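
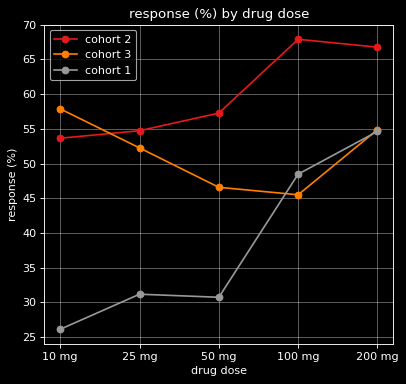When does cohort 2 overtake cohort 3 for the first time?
25 mg

10 mg: cohort 2 ≈ 55 vs cohort 3 ≈ 60 (not yet); 25 mg: cohort 2 ≈ 55 vs cohort 3 ≈ 50 (first crossover).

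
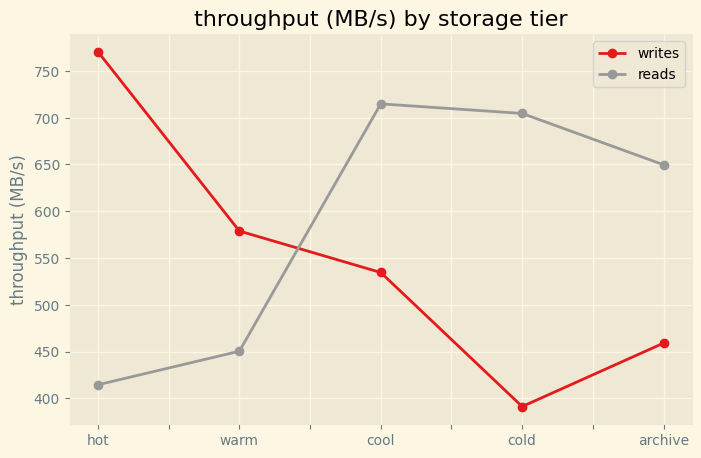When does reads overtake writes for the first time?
warm: reads ≈ 450 vs writes ≈ 600 (not yet); cool: reads ≈ 700 vs writes ≈ 550 (first crossover).

cool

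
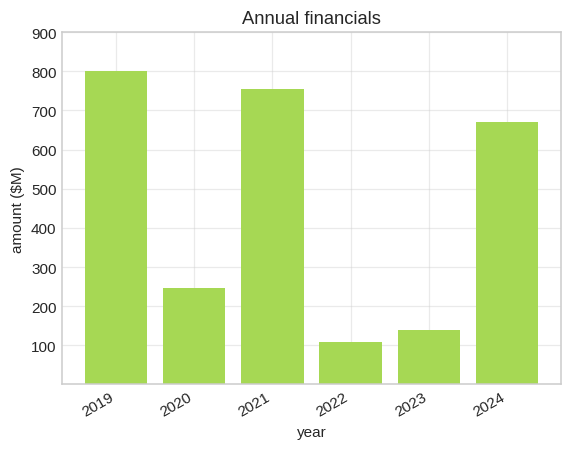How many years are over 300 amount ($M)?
Above 300: 2019, 2021, 2024.

3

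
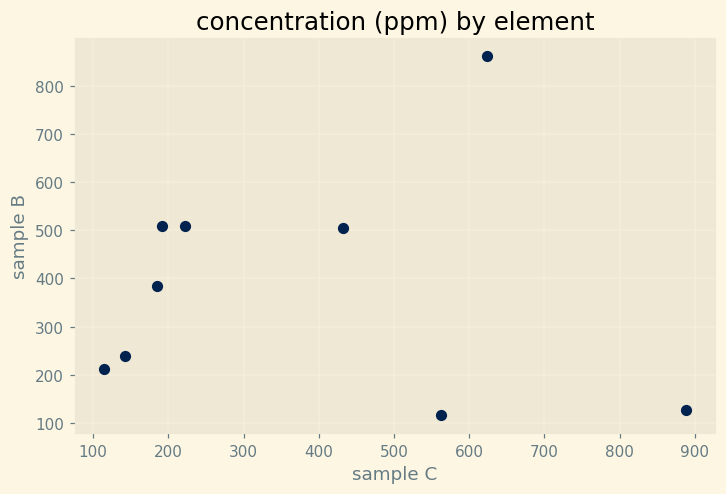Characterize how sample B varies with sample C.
Points are roughly uncorrelated; weak (|r| ≈ 0.0).

no clear correlation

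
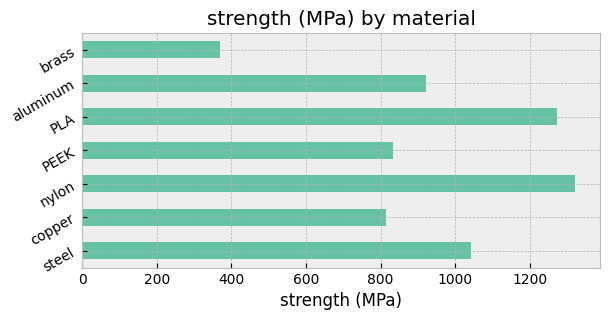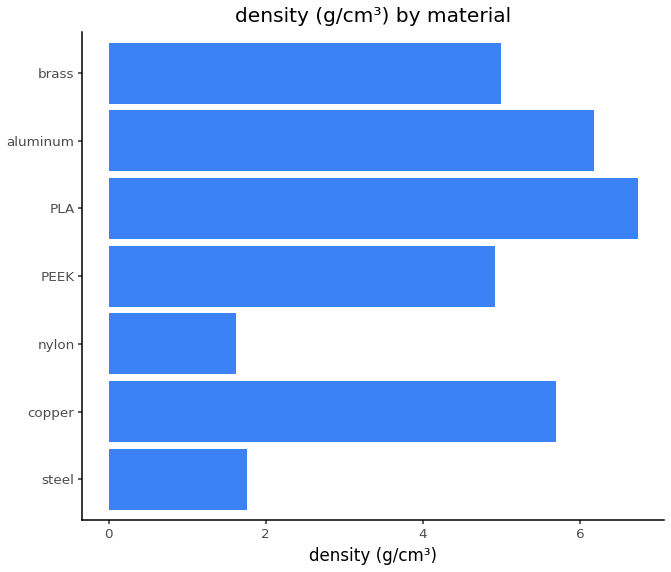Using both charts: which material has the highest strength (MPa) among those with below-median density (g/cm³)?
Chart 2 median density (g/cm³) ≈ 5; below-median materials: steel, nylon, PEEK. Among those, nylon has the highest strength (MPa) (≈ 1400).

nylon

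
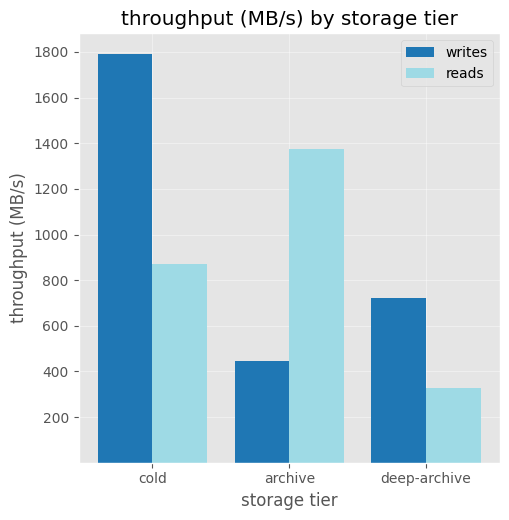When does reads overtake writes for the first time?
cold: reads ≈ 800 vs writes ≈ 1800 (not yet); archive: reads ≈ 1400 vs writes ≈ 400 (first crossover).

archive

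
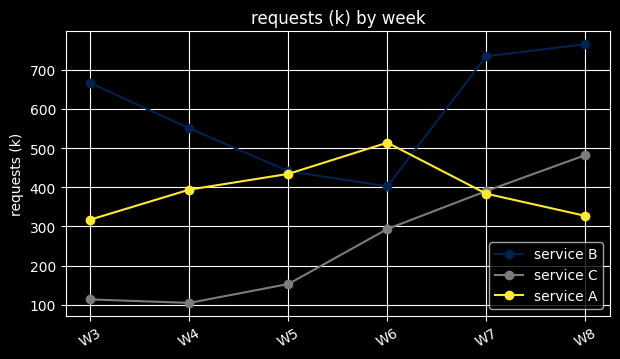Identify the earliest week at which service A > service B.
W5: service A ≈ 400 vs service B ≈ 400 (not yet); W6: service A ≈ 500 vs service B ≈ 400 (first crossover).

W6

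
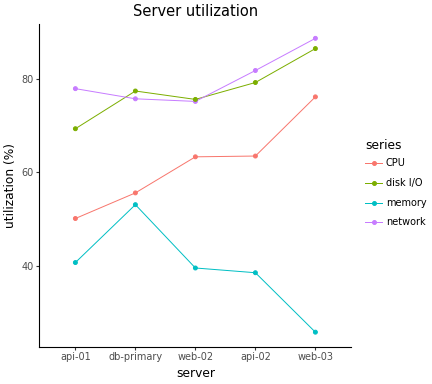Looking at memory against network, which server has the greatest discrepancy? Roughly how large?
web-03, ≈ 60 %

web-03: memory ≈ 30, network ≈ 90 → gap ≈ 60. Next-largest (api-02) is only ≈ 40.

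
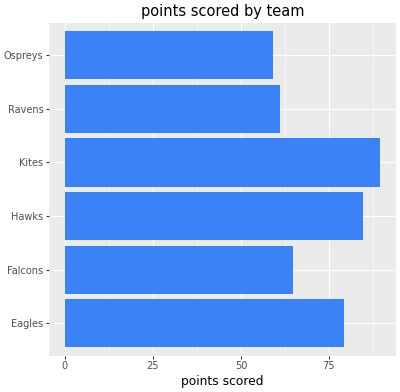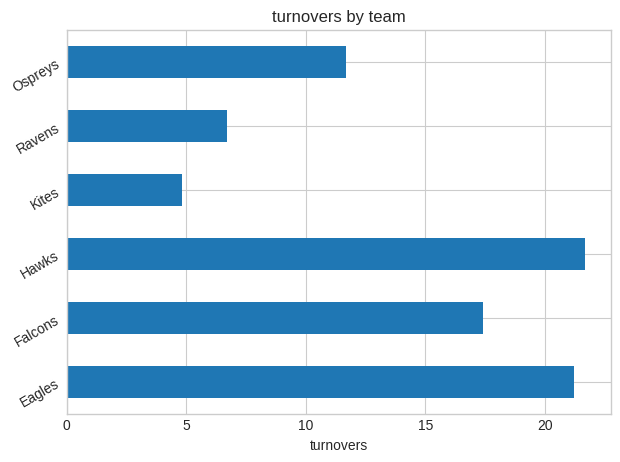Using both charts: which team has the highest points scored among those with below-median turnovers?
Chart 2 median turnovers ≈ 14; below-median teams: Kites, Ravens, Ospreys. Among those, Kites has the highest points scored (≈ 90).

Kites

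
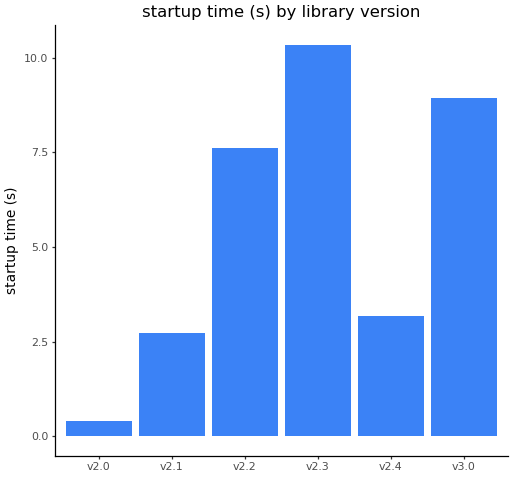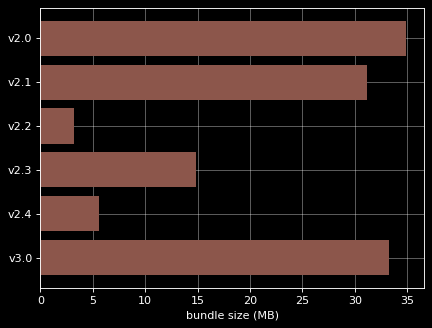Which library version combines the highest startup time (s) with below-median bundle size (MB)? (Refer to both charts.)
Chart 2 median bundle size (MB) ≈ 25; below-median library versions: v2.2, v2.3, v2.4. Among those, v2.3 has the highest startup time (s) (≈ 10).

v2.3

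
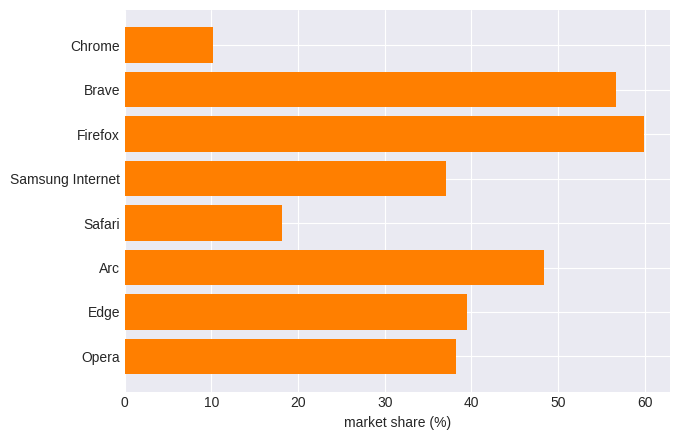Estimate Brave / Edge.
Brave ≈ 55, Edge ≈ 40; 55/40 ≈ 1.38.

≈ 1.38×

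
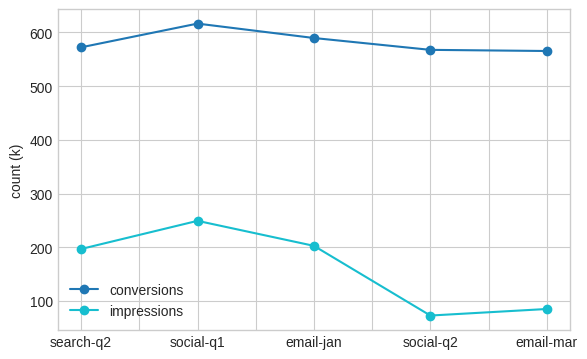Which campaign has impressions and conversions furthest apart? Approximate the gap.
social-q2, ≈ 500 k

social-q2: impressions ≈ 50, conversions ≈ 550 → gap ≈ 500. Next-largest (email-mar) is only ≈ 450.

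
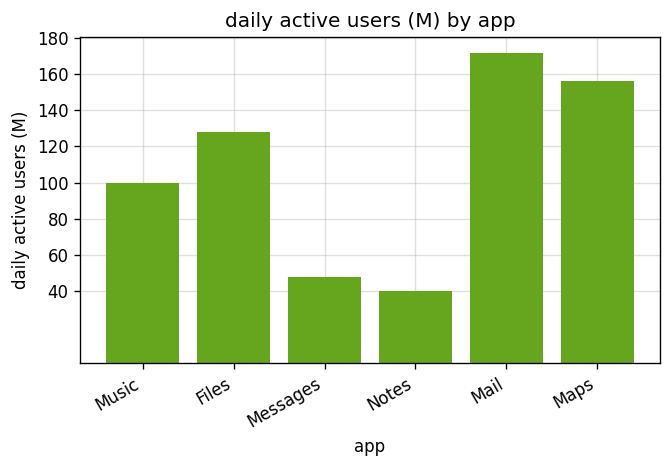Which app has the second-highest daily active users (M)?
Maps

Top 3: Mail ≈ 180, Maps ≈ 160, Files ≈ 120.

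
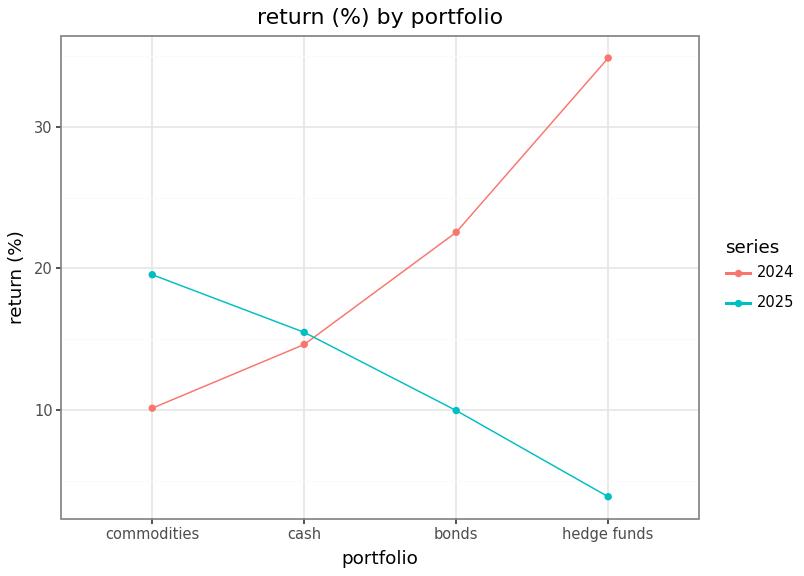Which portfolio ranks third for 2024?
cash

Top 4 for 2024: hedge funds ≈ 35, bonds ≈ 25, cash ≈ 15, commodities ≈ 10.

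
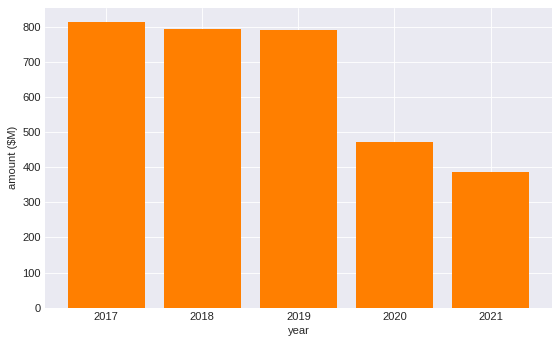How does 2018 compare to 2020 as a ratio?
2018 ≈ 800, 2020 ≈ 500; 800/500 ≈ 1.6.

≈ 1.6×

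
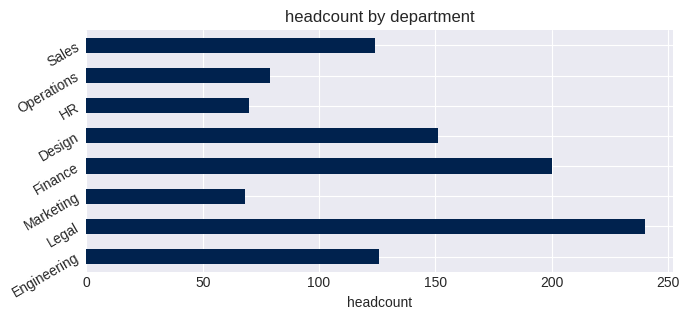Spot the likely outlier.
Legal ≈ 240; the rest sit between ≈ 60 and ≈ 200.

Legal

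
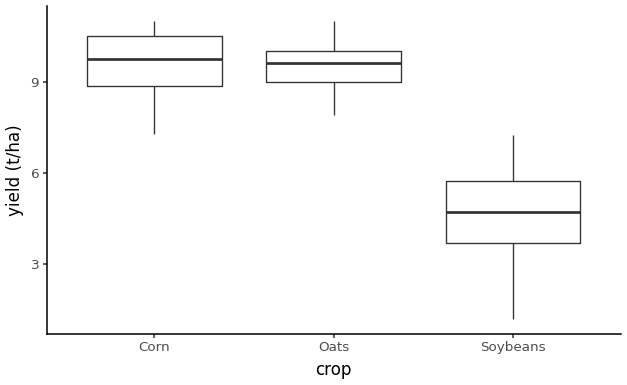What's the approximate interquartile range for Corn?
Q3 ≈ 10.5, Q1 ≈ 9.0; IQR ≈ 1.5.

≈ 1.5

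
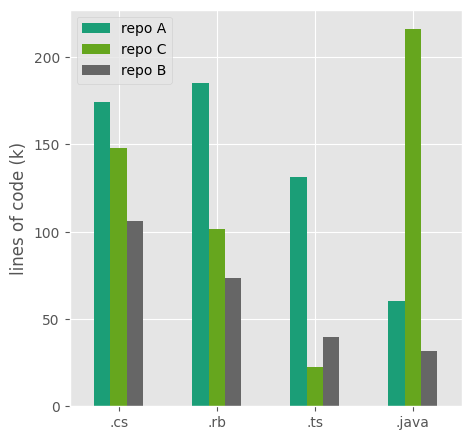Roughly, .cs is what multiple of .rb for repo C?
.cs ≈ 140, .rb ≈ 100; 140/100 ≈ 1.4.

≈ 1.4×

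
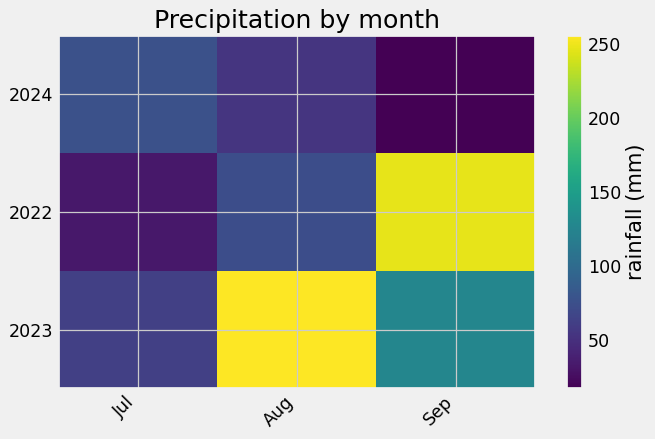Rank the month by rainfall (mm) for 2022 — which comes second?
Aug

Top 3 for 2022: Sep ≈ 240, Aug ≈ 80, Jul ≈ 40.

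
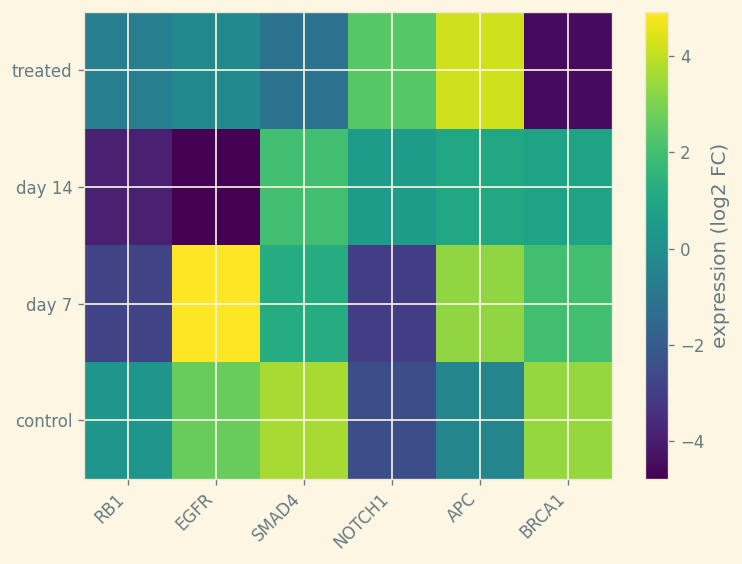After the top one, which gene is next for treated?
Top 3 for treated: APC ≈ 4, NOTCH1 ≈ 2, EGFR ≈ 0.

NOTCH1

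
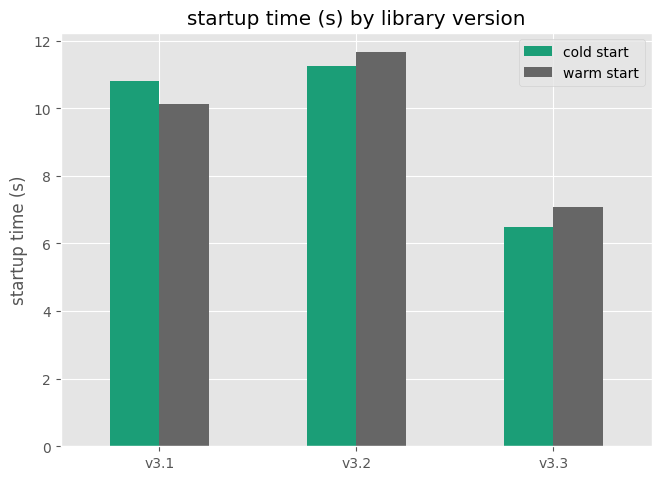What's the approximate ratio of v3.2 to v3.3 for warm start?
≈ 1.71×

v3.2 ≈ 12, v3.3 ≈ 7; 12/7 ≈ 1.71.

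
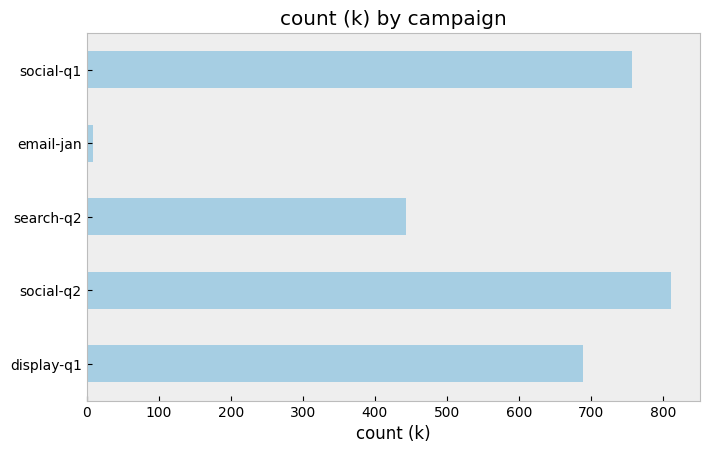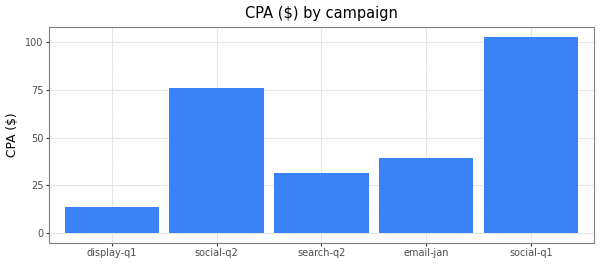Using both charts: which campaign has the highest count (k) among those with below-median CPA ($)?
Chart 2 median CPA ($) ≈ 40; below-median campaigns: display-q1, search-q2. Among those, display-q1 has the highest count (k) (≈ 700).

display-q1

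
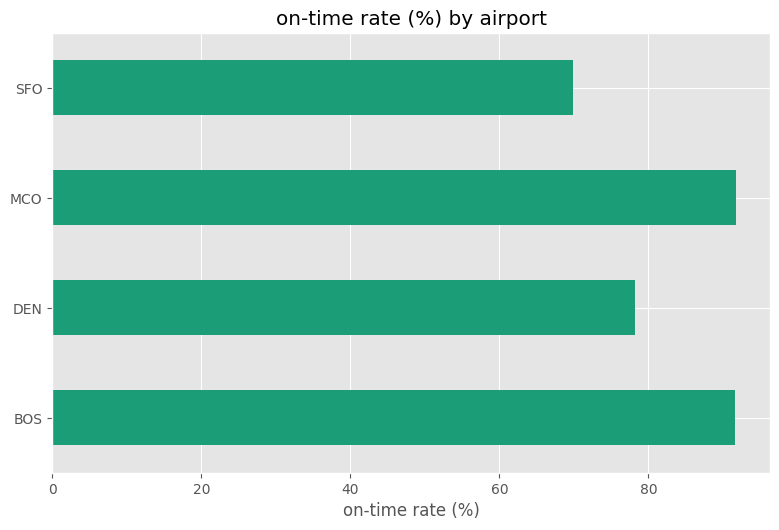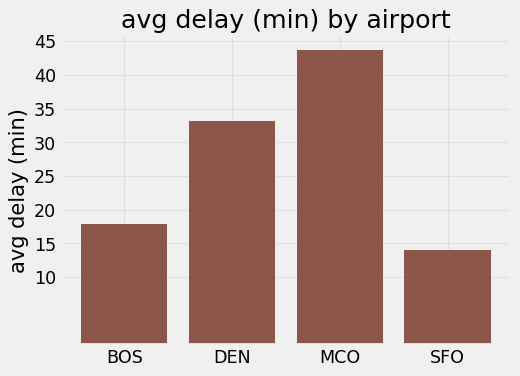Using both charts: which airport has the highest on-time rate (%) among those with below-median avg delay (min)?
BOS

Chart 2 median avg delay (min) ≈ 25; below-median airports: BOS, SFO. Among those, BOS has the highest on-time rate (%) (≈ 90).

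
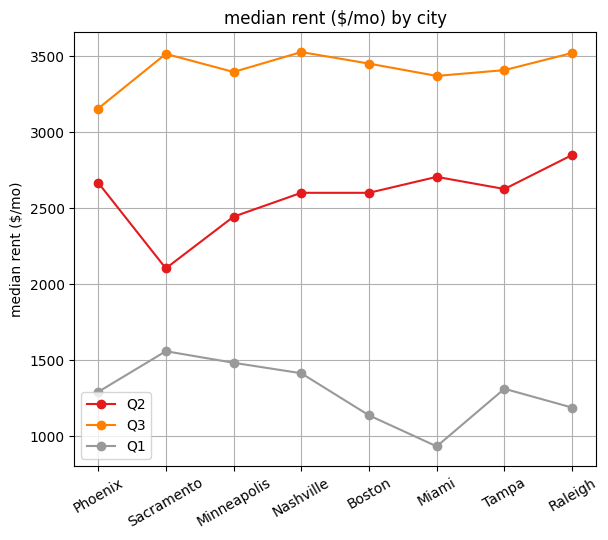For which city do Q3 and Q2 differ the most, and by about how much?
Sacramento: Q3 ≈ 3500, Q2 ≈ 2000 → gap ≈ 1500. Next-largest (Minneapolis) is only ≈ 1000.

Sacramento, ≈ 1500 $/mo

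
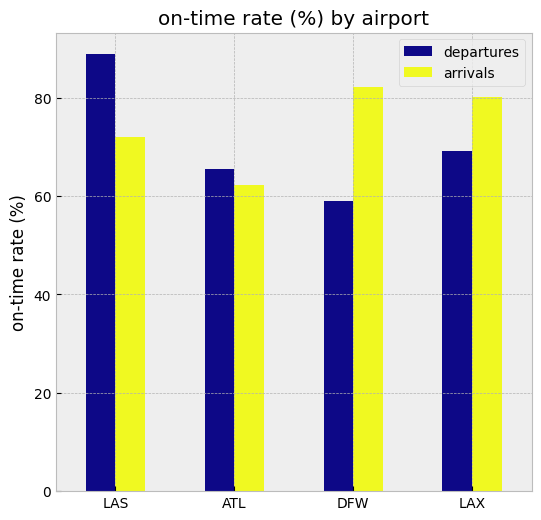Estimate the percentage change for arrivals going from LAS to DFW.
≈ +14.3%

LAS ≈ 70, DFW ≈ 80; (80 − 70) / 70 ≈ +14.3%.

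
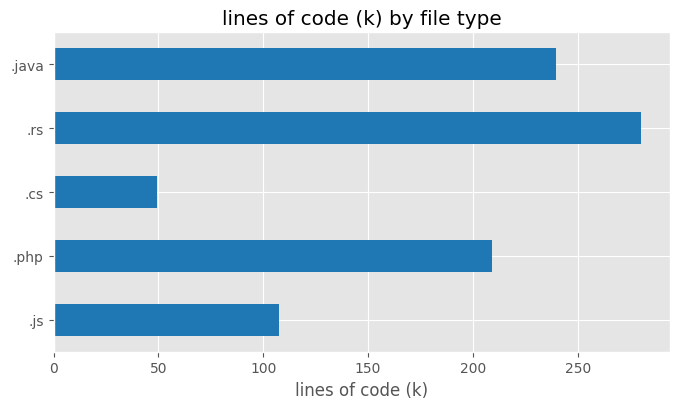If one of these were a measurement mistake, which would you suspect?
.cs

.cs ≈ 50; the rest sit between ≈ 100 and ≈ 275.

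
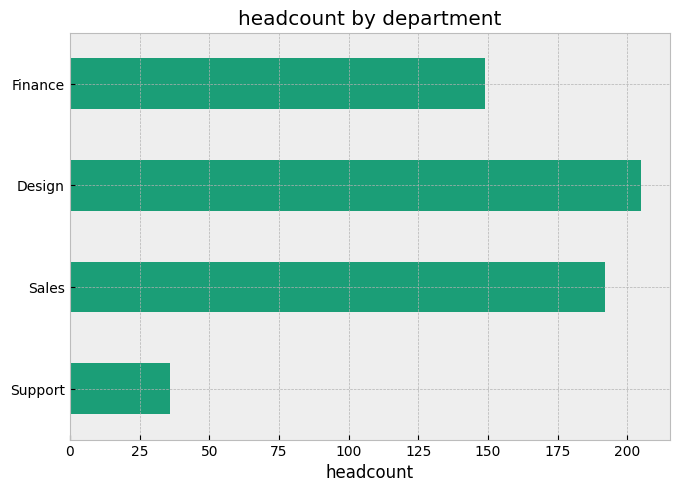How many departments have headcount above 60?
Above 60: Sales, Design, Finance.

3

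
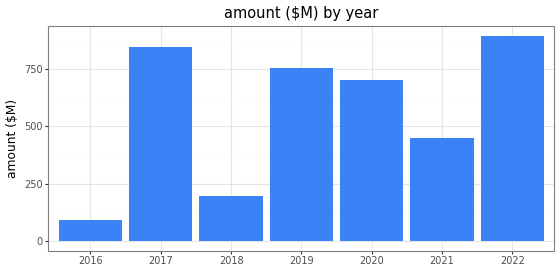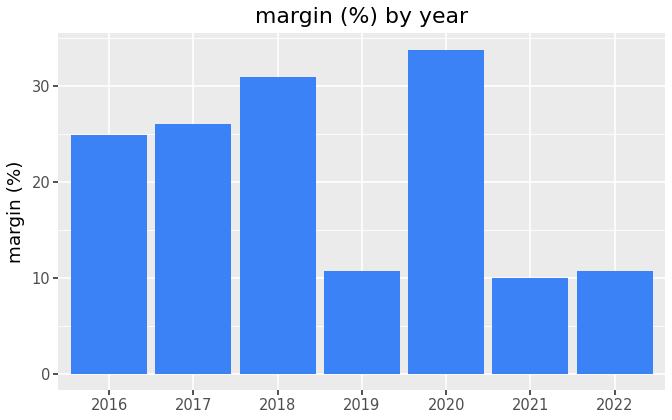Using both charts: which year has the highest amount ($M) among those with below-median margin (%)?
2022

Chart 2 median margin (%) ≈ 25; below-median years: 2019, 2021, 2022. Among those, 2022 has the highest amount ($M) (≈ 900).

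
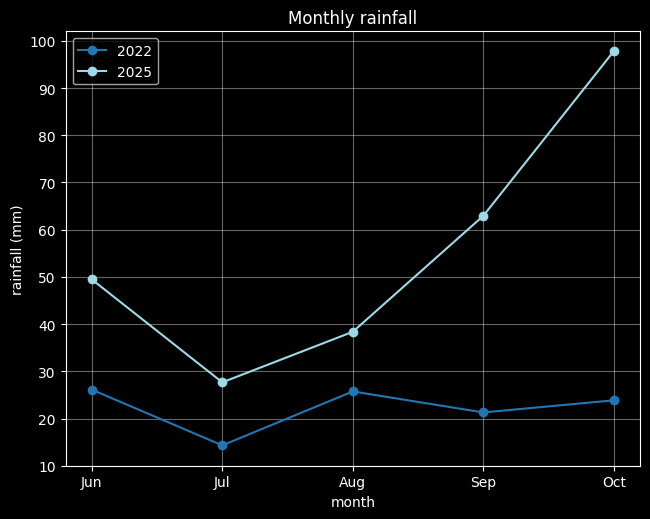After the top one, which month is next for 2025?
Sep

Top 3 for 2025: Oct ≈ 100, Sep ≈ 60, Jun ≈ 50.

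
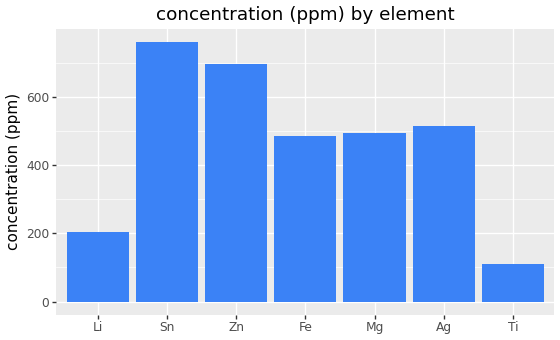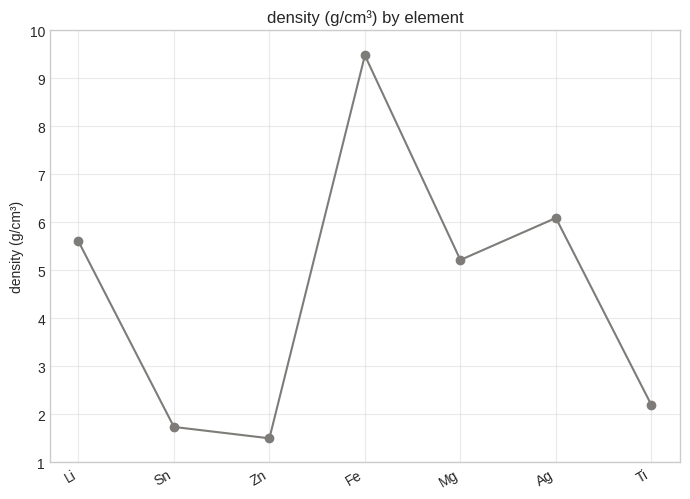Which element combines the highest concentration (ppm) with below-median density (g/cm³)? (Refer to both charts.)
Sn

Chart 2 median density (g/cm³) ≈ 5; below-median elements: Sn, Zn, Ti. Among those, Sn has the highest concentration (ppm) (≈ 800).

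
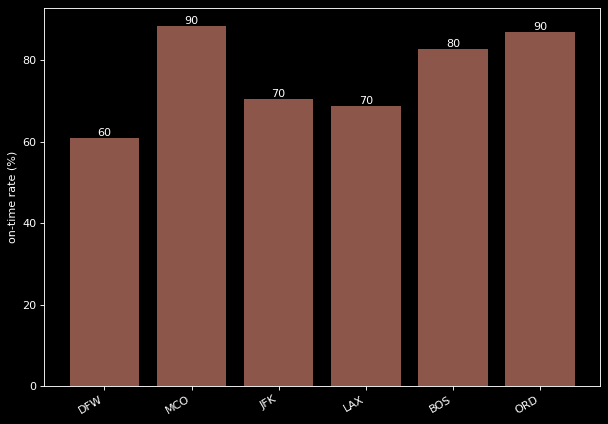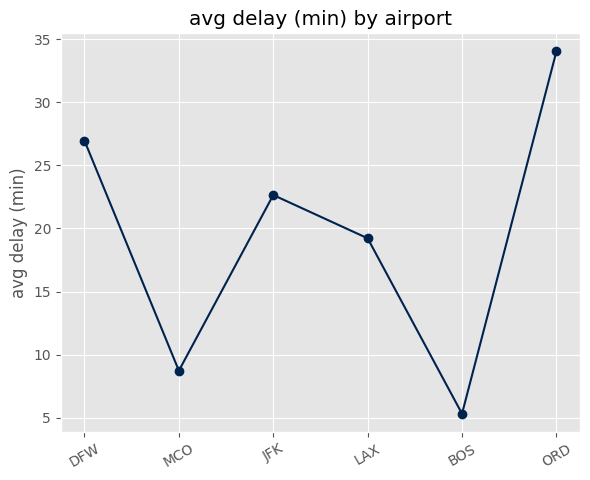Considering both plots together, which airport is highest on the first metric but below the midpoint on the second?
Chart 2 median avg delay (min) ≈ 20; below-median airports: MCO, LAX, BOS. Among those, MCO has the highest on-time rate (%) (≈ 90).

MCO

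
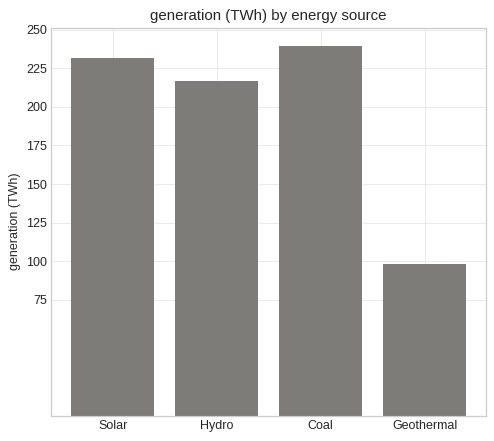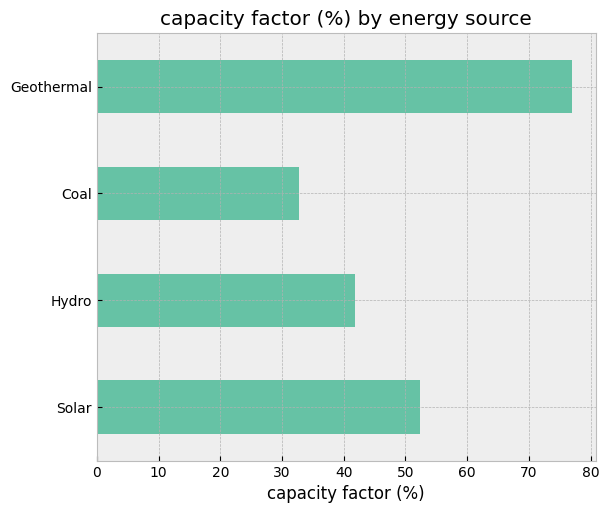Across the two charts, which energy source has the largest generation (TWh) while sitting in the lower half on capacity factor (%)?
Chart 2 median capacity factor (%) ≈ 50; below-median energy sources: Hydro, Coal. Among those, Coal has the highest generation (TWh) (≈ 250).

Coal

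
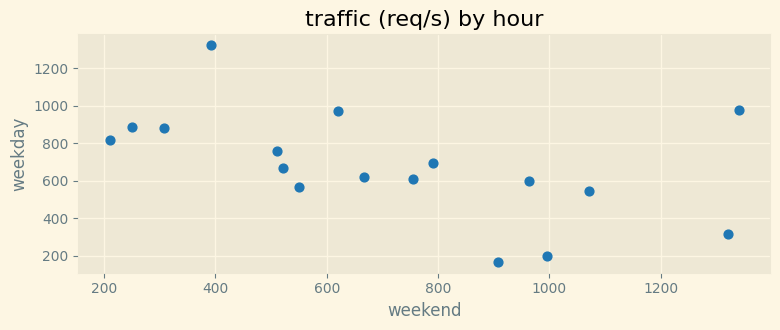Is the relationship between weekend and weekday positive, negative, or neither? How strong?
negative, moderate

Points are negatively correlated; moderate (|r| ≈ 0.5).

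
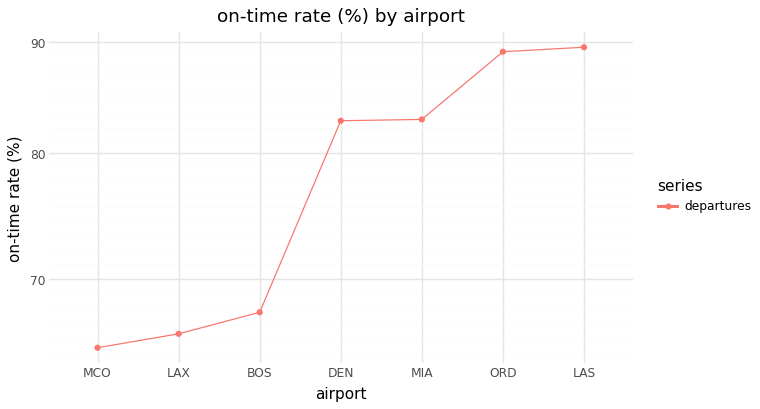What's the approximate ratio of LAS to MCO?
LAS ≈ 90, MCO ≈ 65; 90/65 ≈ 1.38.

≈ 1.38×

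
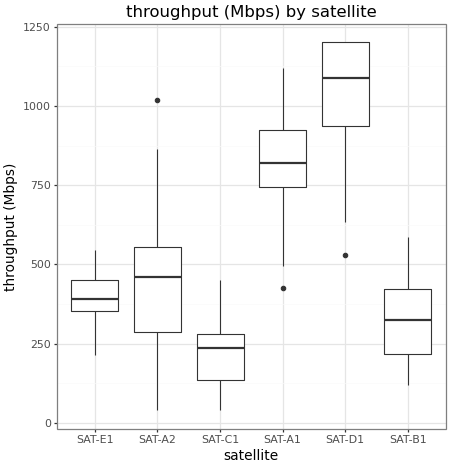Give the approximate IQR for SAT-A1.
Q3 ≈ 900, Q1 ≈ 700; IQR ≈ 200.

≈ 200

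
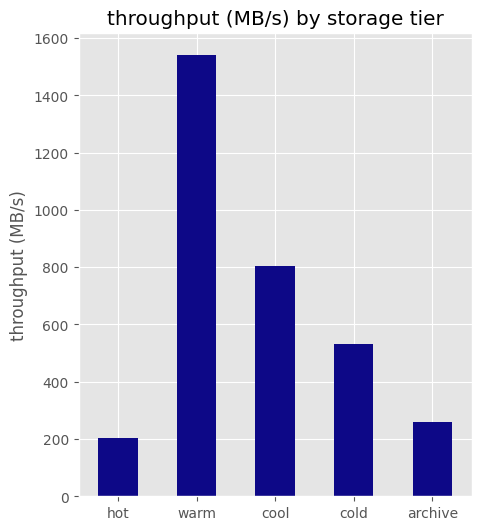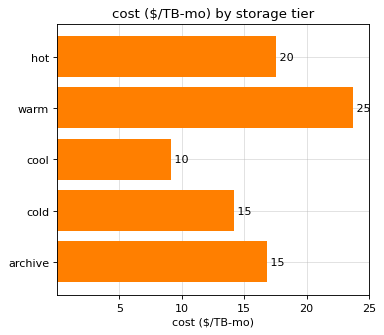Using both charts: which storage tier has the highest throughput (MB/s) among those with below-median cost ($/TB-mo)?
Chart 2 median cost ($/TB-mo) ≈ 15; below-median storage tiers: cool, cold. Among those, cool has the highest throughput (MB/s) (≈ 800).

cool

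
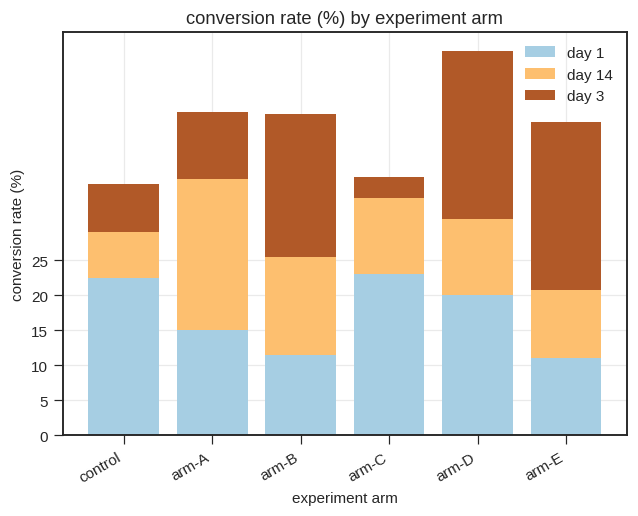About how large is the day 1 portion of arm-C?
≈ 25

day 1 top ≈ 25, bottom ≈ 0; segment ≈ 25.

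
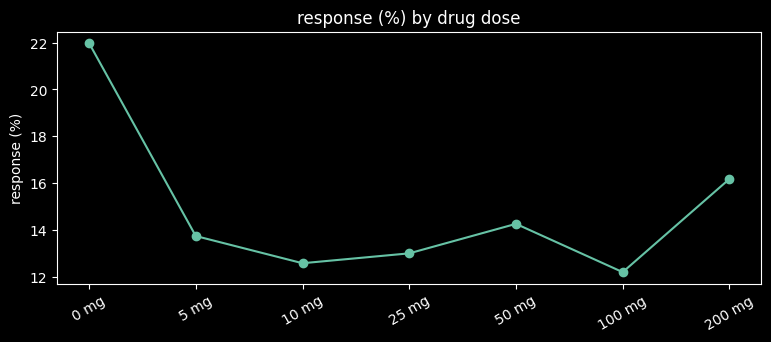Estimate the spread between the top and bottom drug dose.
≈ 10

Max 0 mg ≈ 22, min 100 mg ≈ 12; range ≈ 10.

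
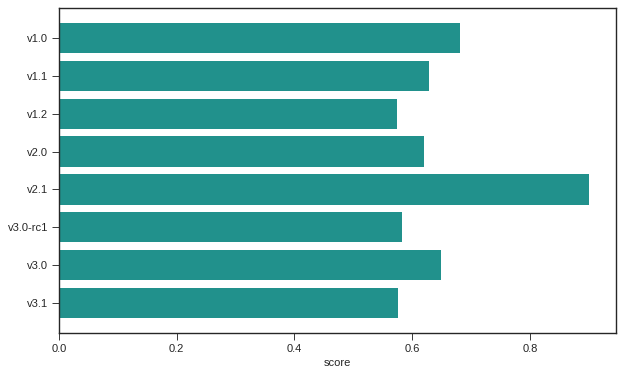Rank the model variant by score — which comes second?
Top 3: v2.1 ≈ 0.9, v1.0 ≈ 0.7, v3.0 ≈ 0.6.

v1.0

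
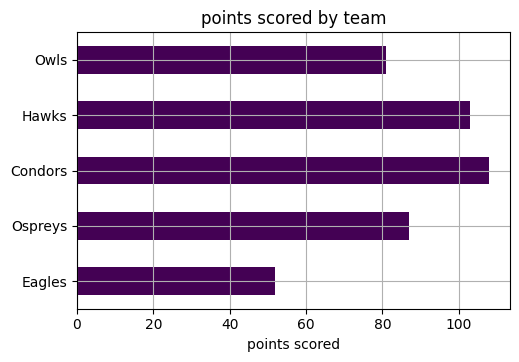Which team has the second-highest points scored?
Hawks

Top 3: Condors ≈ 110, Hawks ≈ 100, Ospreys ≈ 90.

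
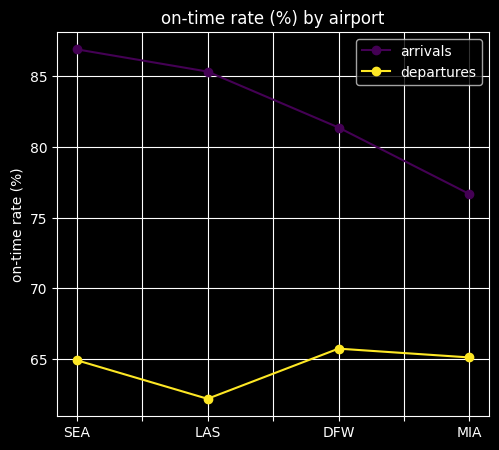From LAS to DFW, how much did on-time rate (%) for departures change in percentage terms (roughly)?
≈ +8.3%

LAS ≈ 60, DFW ≈ 65; (65 − 60) / 60 ≈ +8.3%.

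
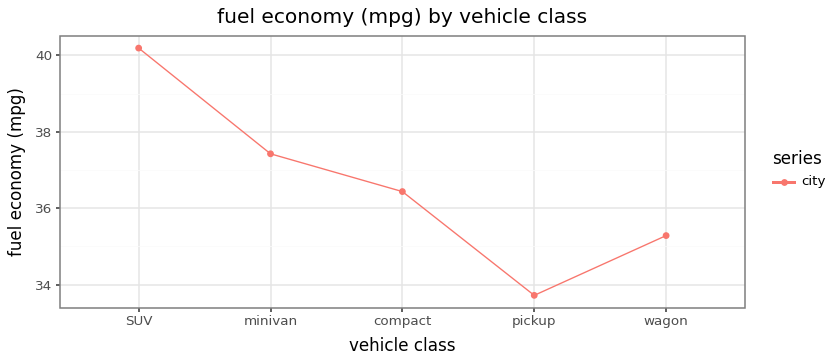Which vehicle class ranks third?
compact

Top 4: SUV ≈ 40, minivan ≈ 37, compact ≈ 36, wagon ≈ 35.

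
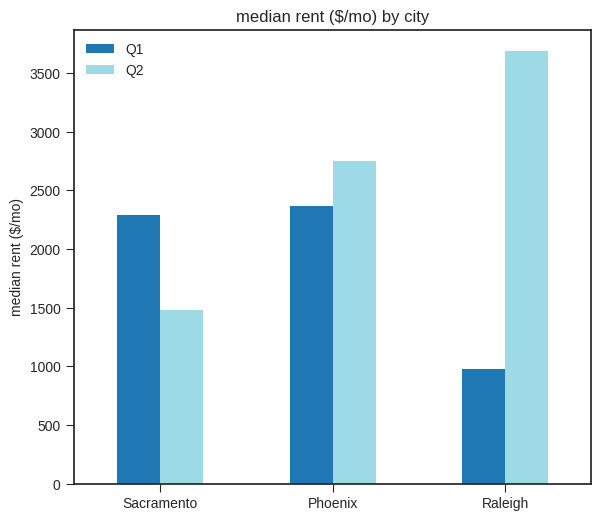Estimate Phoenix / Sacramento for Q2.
Phoenix ≈ 2500, Sacramento ≈ 1500; 2500/1500 ≈ 1.67.

≈ 1.67×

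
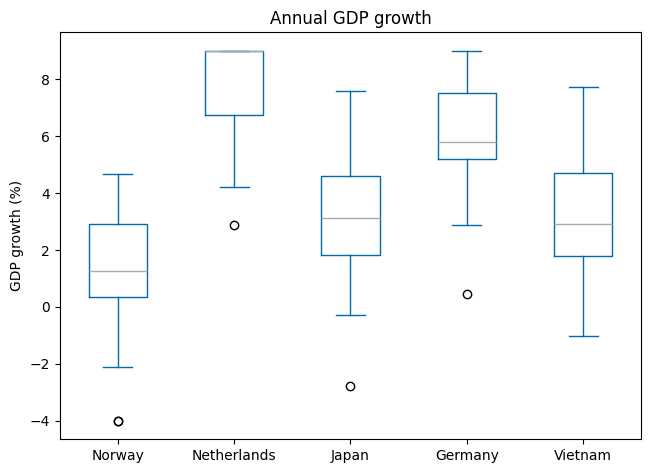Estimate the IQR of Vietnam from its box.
Q3 ≈ 5, Q1 ≈ 2; IQR ≈ 3.

≈ 3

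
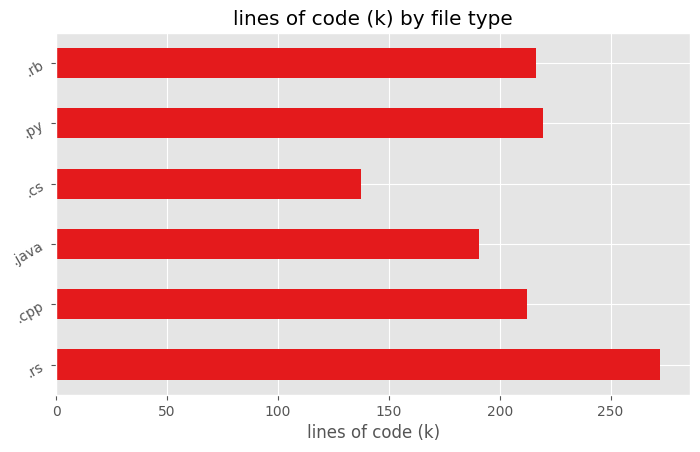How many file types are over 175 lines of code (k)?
Above 175: .rs, .cpp, .java, .py, .rb.

5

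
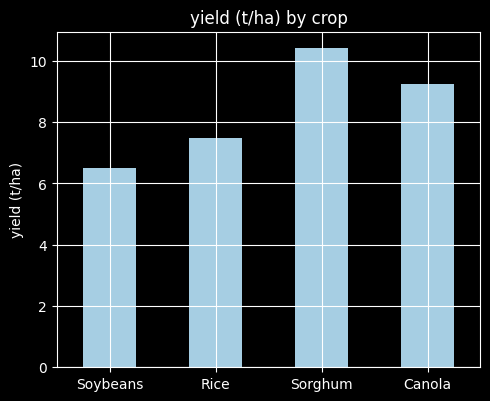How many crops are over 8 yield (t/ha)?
2

Above 8: Sorghum, Canola.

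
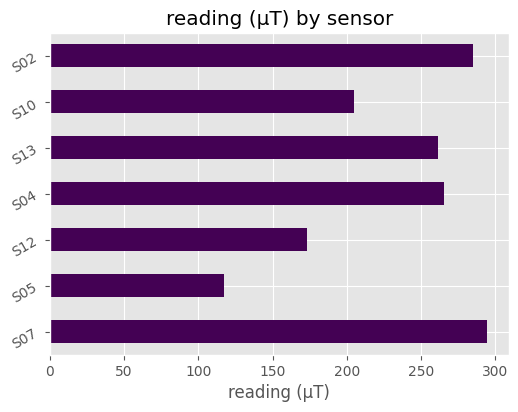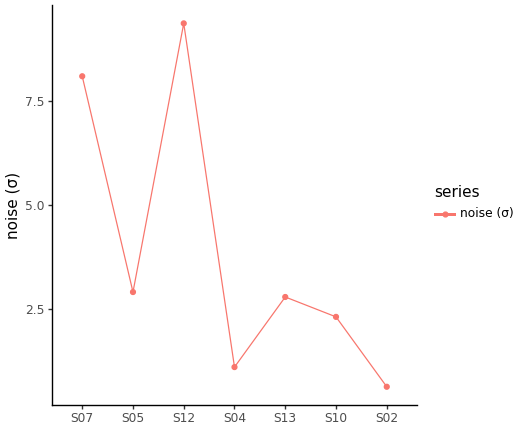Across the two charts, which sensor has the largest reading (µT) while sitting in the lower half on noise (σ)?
S02

Chart 2 median noise (σ) ≈ 3; below-median sensors: S04, S10, S02. Among those, S02 has the highest reading (µT) (≈ 300).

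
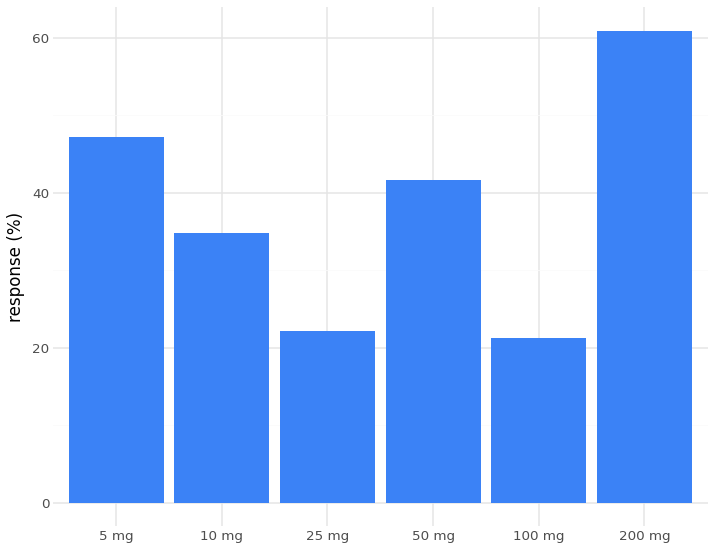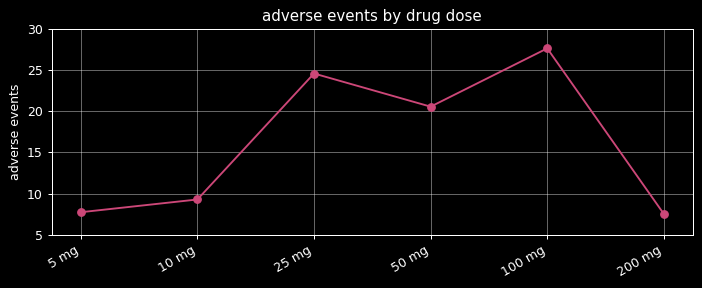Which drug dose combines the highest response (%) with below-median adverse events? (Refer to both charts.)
200 mg

Chart 2 median adverse events ≈ 15; below-median drug doses: 5 mg, 10 mg, 200 mg. Among those, 200 mg has the highest response (%) (≈ 60).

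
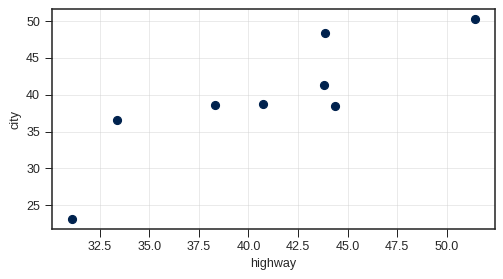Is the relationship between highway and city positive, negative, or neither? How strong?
Points are positively correlated; strong (|r| ≈ 0.9).

positive, strong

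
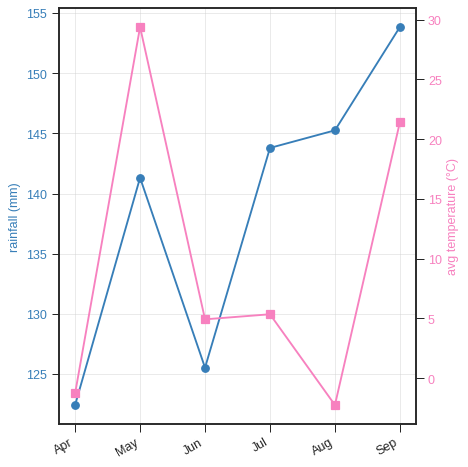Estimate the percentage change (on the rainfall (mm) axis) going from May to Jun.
May ≈ 140, Jun ≈ 125; (125 − 140) / 140 ≈ -10.7%.

≈ -10.7%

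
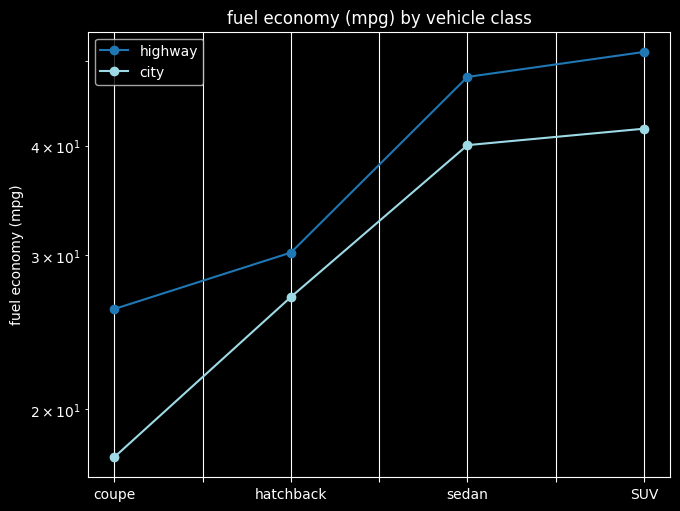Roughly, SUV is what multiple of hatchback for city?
≈ 1.6×

SUV ≈ 40, hatchback ≈ 25; 40/25 ≈ 1.6.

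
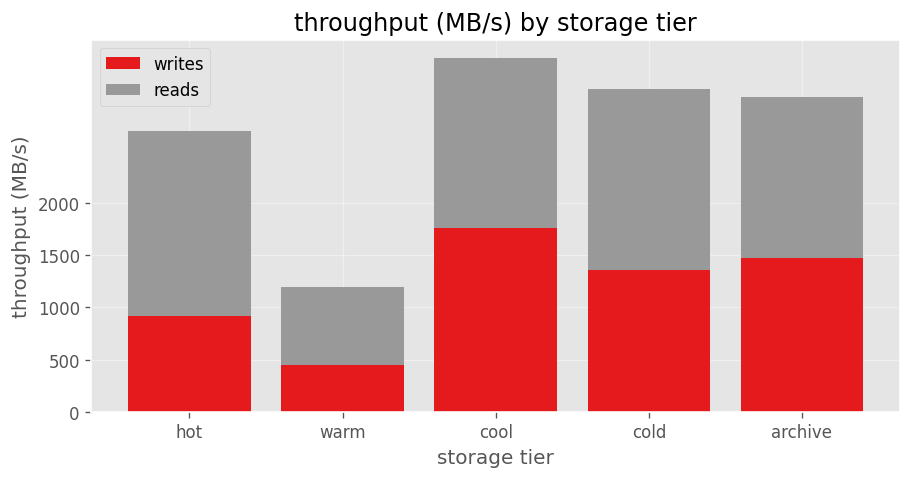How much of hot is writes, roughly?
writes top ≈ 1000, bottom ≈ 0; segment ≈ 1000.

≈ 1000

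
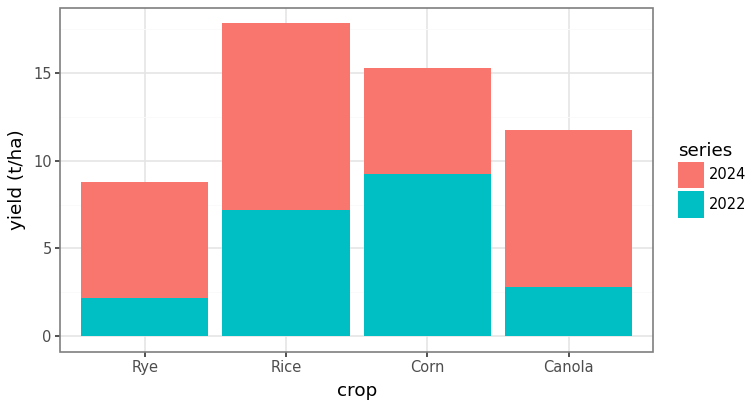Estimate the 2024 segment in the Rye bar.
2024 top ≈ 8, bottom ≈ 2; segment ≈ 6.

≈ 6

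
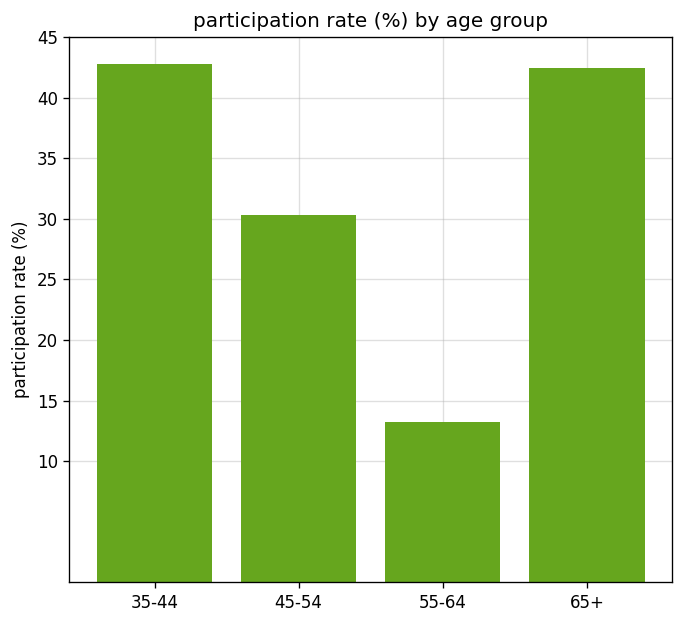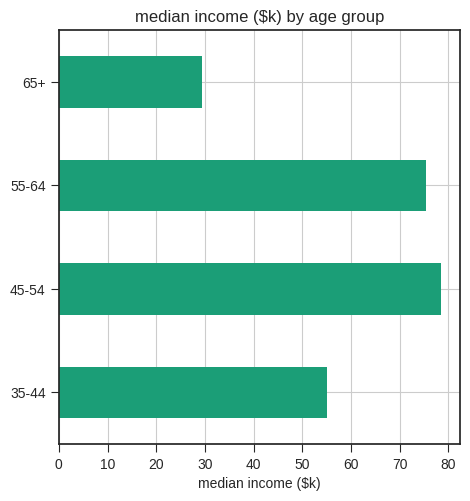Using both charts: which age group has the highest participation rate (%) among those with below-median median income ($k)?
35-44

Chart 2 median median income ($k) ≈ 70; below-median age groups: 35-44, 65+. Among those, 35-44 has the highest participation rate (%) (≈ 45).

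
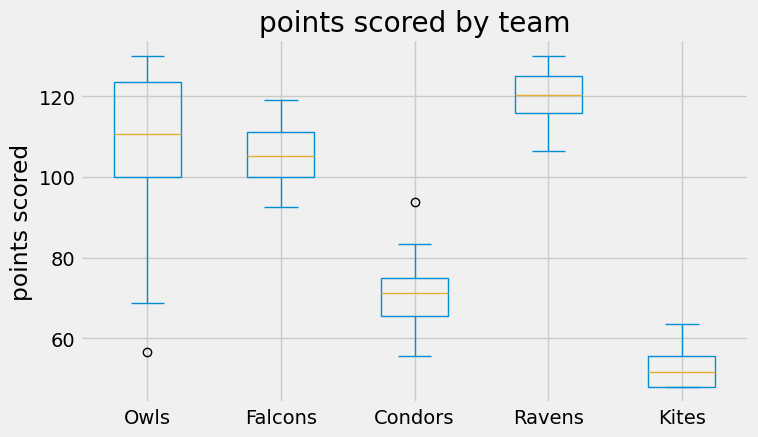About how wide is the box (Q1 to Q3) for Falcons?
≈ 10

Q3 ≈ 110, Q1 ≈ 100; IQR ≈ 10.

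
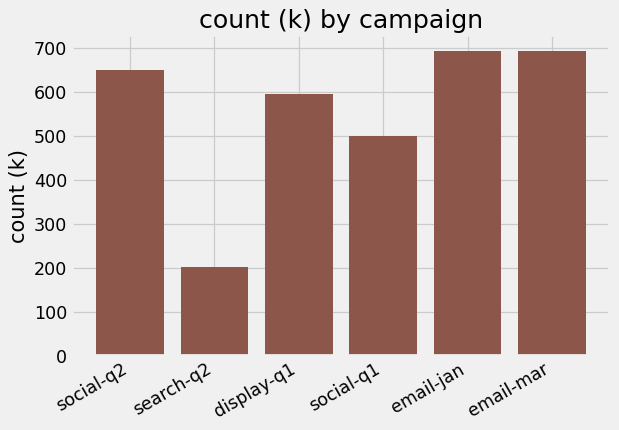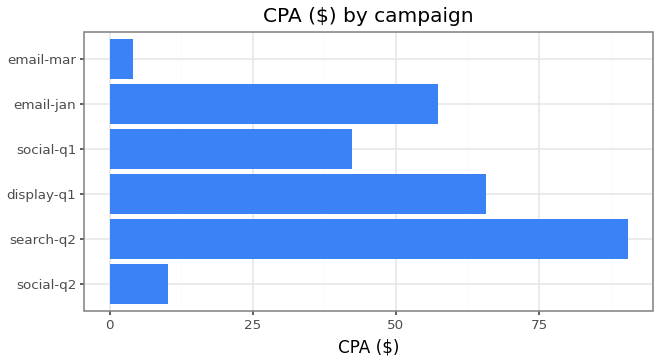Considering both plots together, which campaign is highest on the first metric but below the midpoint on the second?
email-mar

Chart 2 median CPA ($) ≈ 50; below-median campaigns: social-q2, social-q1, email-mar. Among those, email-mar has the highest count (k) (≈ 700).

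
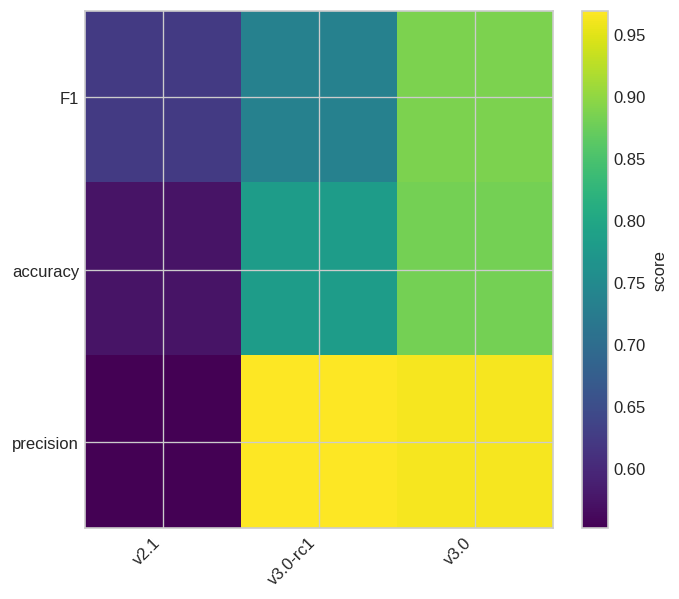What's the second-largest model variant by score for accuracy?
v3.0-rc1

Top 3 for accuracy: v3.0 ≈ 0.90, v3.0-rc1 ≈ 0.80, v2.1 ≈ 0.55.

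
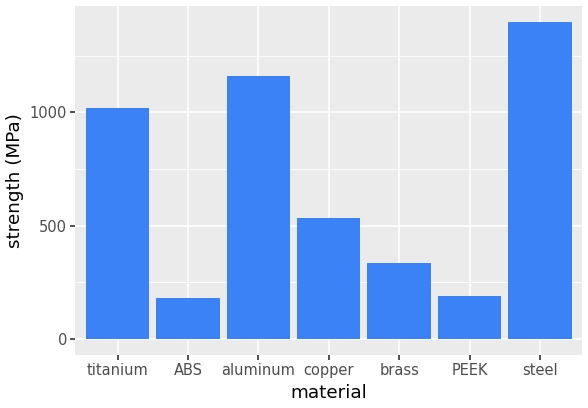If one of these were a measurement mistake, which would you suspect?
steel

steel ≈ 1400; the rest sit between ≈ 200 and ≈ 1200.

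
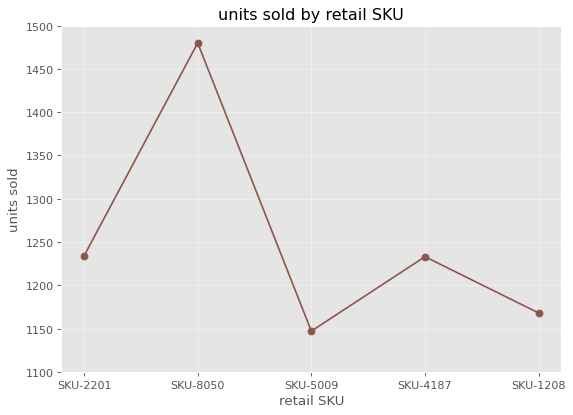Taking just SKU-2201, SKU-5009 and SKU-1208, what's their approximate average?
≈ 1183

(1250 + 1150 + 1150) / 3 ≈ 1183.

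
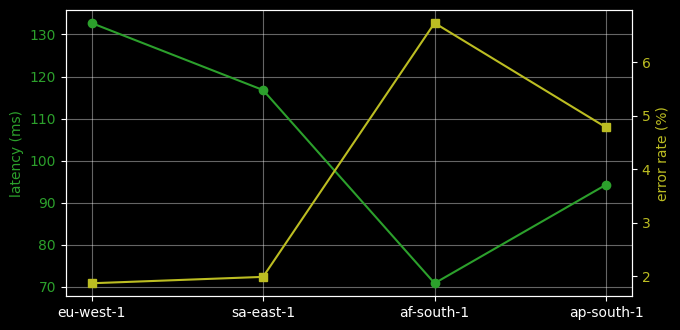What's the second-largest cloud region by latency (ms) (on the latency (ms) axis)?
Top 3 (on the latency (ms) axis): eu-west-1 ≈ 130, sa-east-1 ≈ 120, ap-south-1 ≈ 90.

sa-east-1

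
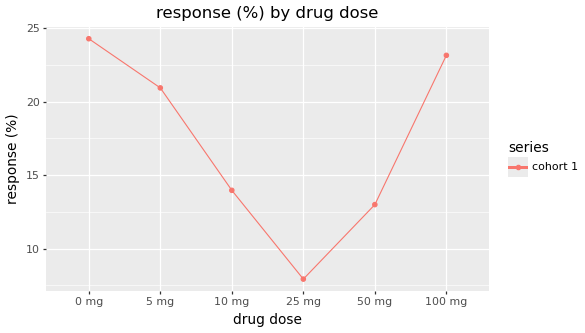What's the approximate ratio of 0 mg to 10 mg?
≈ 1.71×

0 mg ≈ 24, 10 mg ≈ 14; 24/14 ≈ 1.71.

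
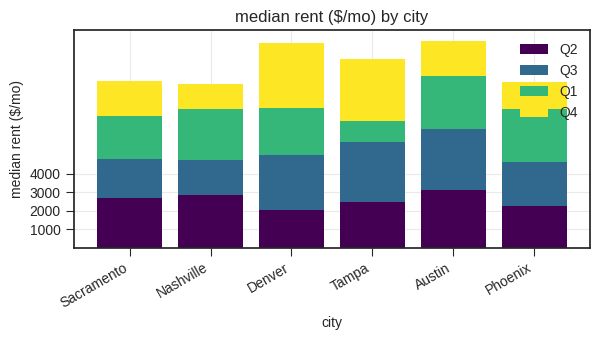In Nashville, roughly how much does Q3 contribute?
≈ 2000

Q3 top ≈ 5000, bottom ≈ 3000; segment ≈ 2000.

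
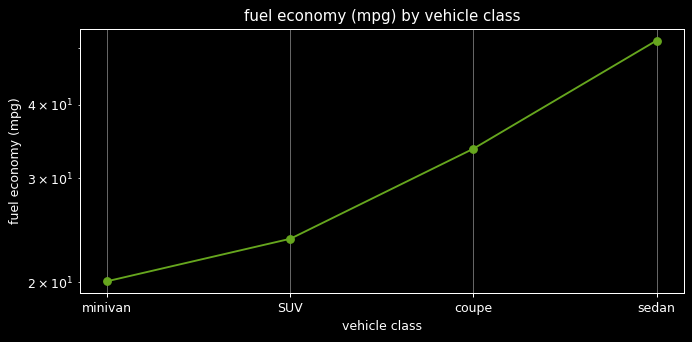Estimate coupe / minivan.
≈ 1.75×

coupe ≈ 35, minivan ≈ 20; 35/20 ≈ 1.75.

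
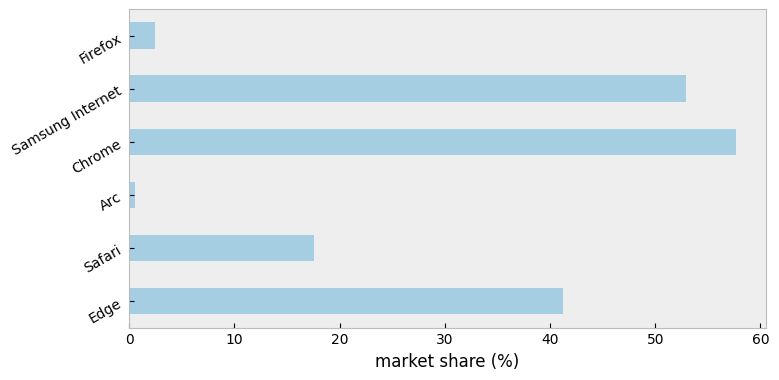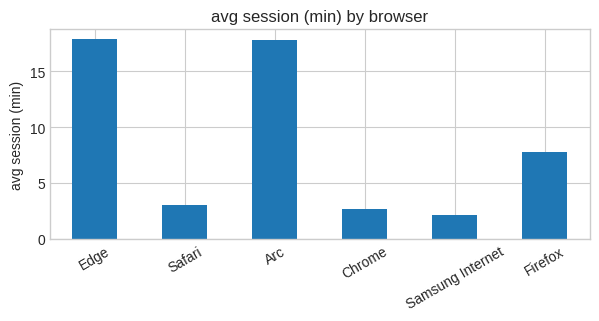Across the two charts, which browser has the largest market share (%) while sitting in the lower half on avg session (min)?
Chrome

Chart 2 median avg session (min) ≈ 6; below-median browsers: Safari, Chrome, Samsung Internet. Among those, Chrome has the highest market share (%) (≈ 60).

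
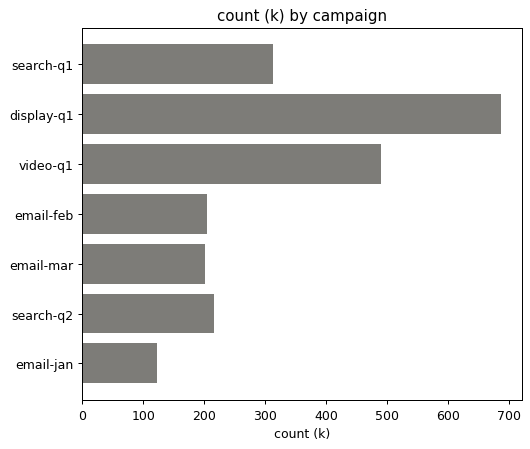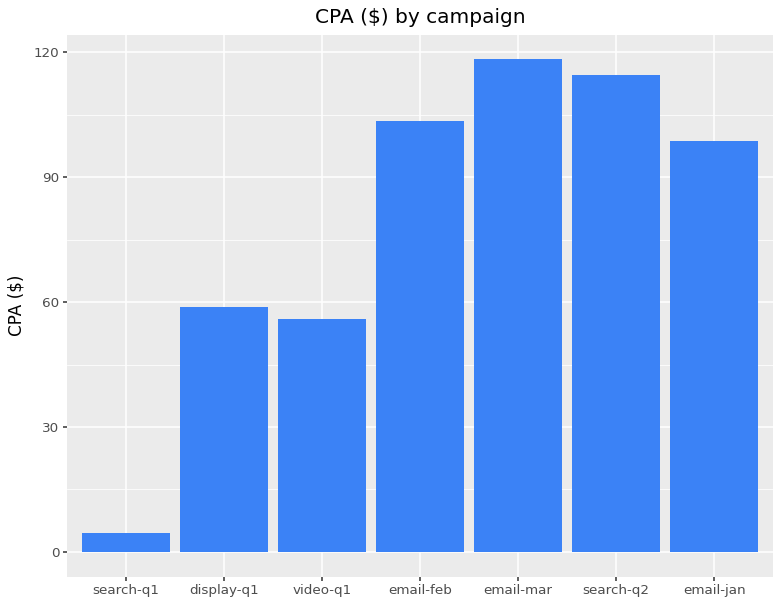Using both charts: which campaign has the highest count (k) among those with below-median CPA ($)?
Chart 2 median CPA ($) ≈ 100; below-median campaigns: search-q1, display-q1, video-q1. Among those, display-q1 has the highest count (k) (≈ 700).

display-q1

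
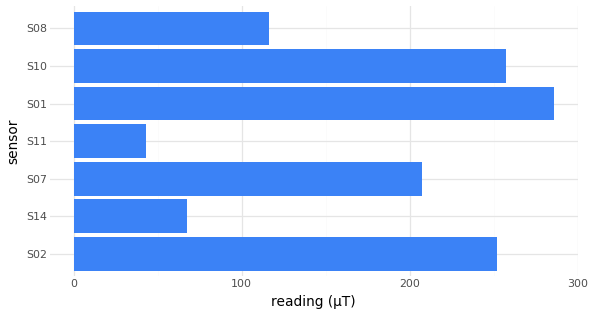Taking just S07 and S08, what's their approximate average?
(200 + 125) / 2 ≈ 162.

≈ 162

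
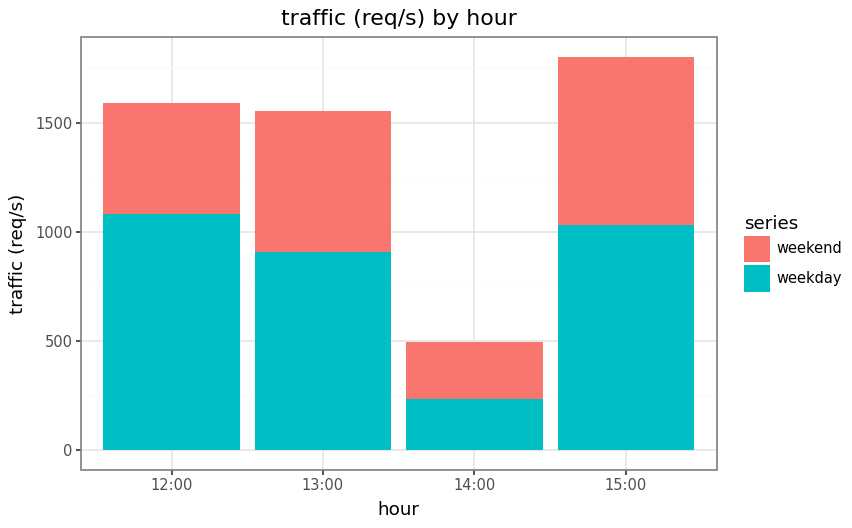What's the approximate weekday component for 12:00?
≈ 1000

weekday top ≈ 1000, bottom ≈ 0; segment ≈ 1000.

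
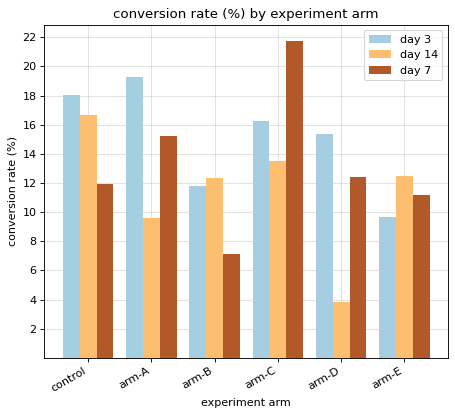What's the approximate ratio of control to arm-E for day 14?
≈ 1.33×

control ≈ 16, arm-E ≈ 12; 16/12 ≈ 1.33.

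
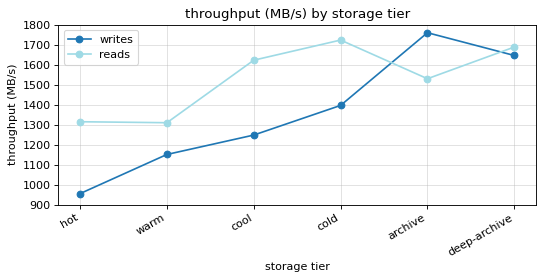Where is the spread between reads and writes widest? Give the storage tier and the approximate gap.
cool, ≈ 400 MB/s

cool: reads ≈ 1600, writes ≈ 1200 → gap ≈ 400. Next-largest (hot) is only ≈ 300.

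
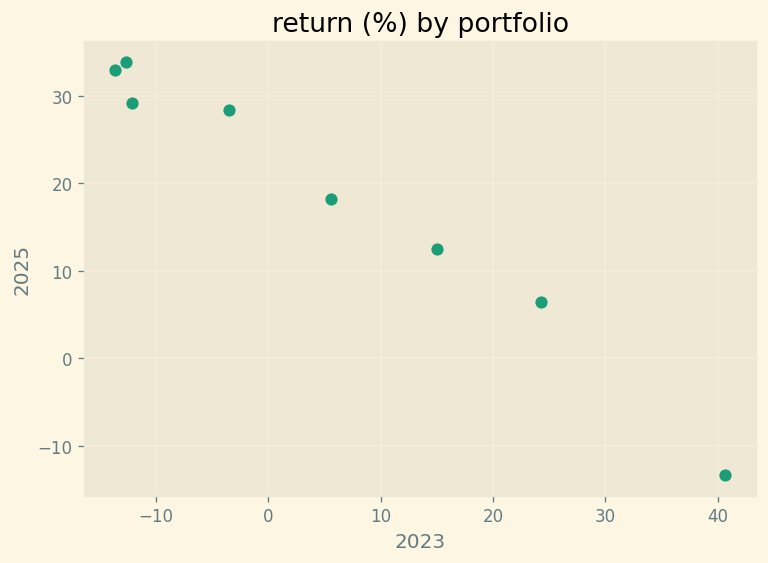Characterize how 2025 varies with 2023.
Points are negatively correlated; strong (|r| ≈ 1.0).

negative, strong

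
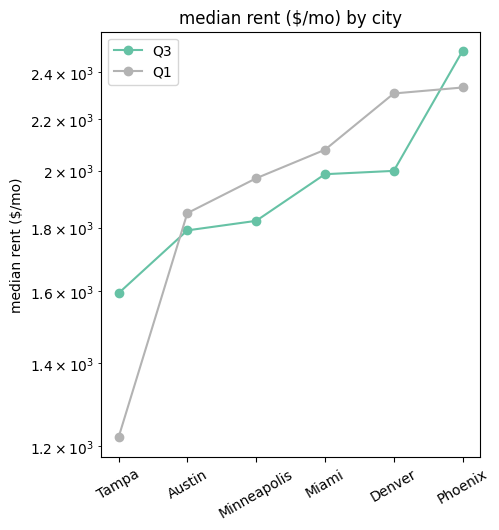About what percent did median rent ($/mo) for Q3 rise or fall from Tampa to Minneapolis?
≈ +12.5%

Tampa ≈ 1600, Minneapolis ≈ 1800; (1800 − 1600) / 1600 ≈ +12.5%.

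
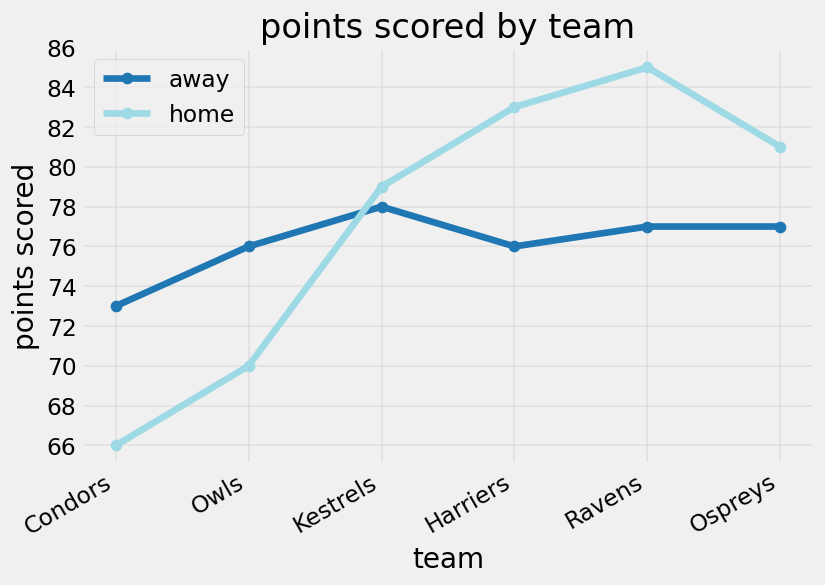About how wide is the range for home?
Max Ravens ≈ 84, min Condors ≈ 66; range ≈ 18.

≈ 18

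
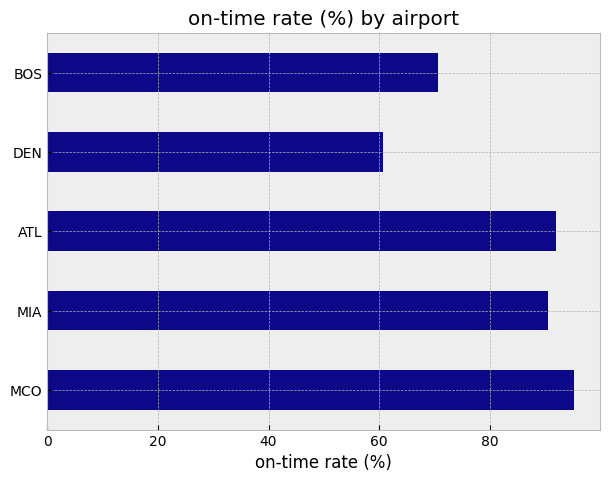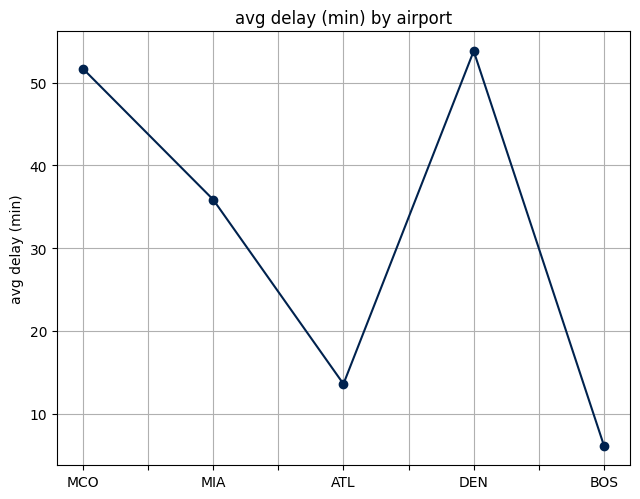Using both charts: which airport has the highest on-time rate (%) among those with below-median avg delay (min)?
ATL

Chart 2 median avg delay (min) ≈ 35; below-median airports: ATL, BOS. Among those, ATL has the highest on-time rate (%) (≈ 90).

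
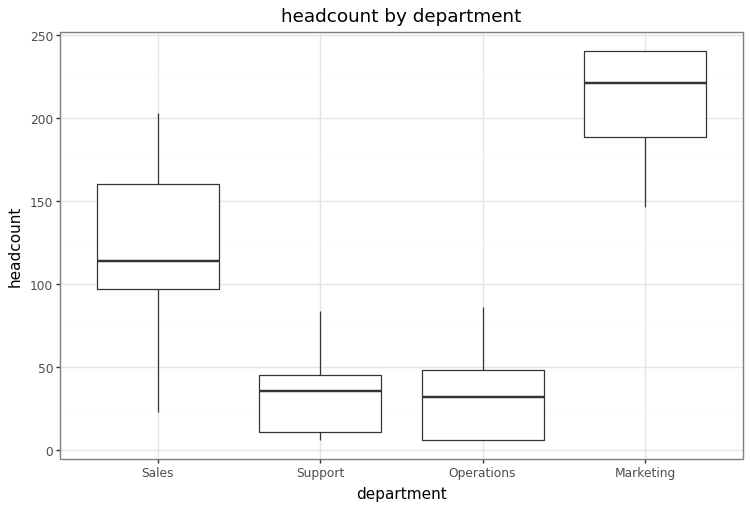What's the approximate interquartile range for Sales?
≈ 60

Q3 ≈ 160, Q1 ≈ 100; IQR ≈ 60.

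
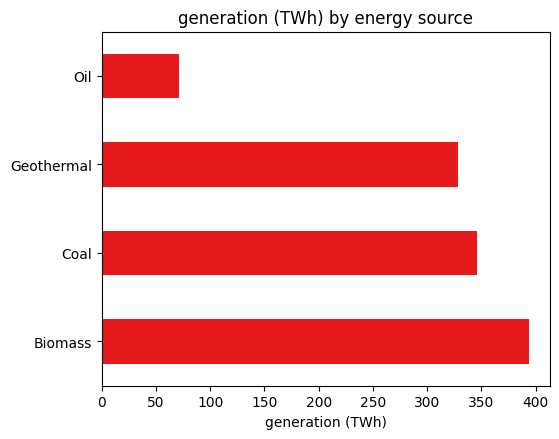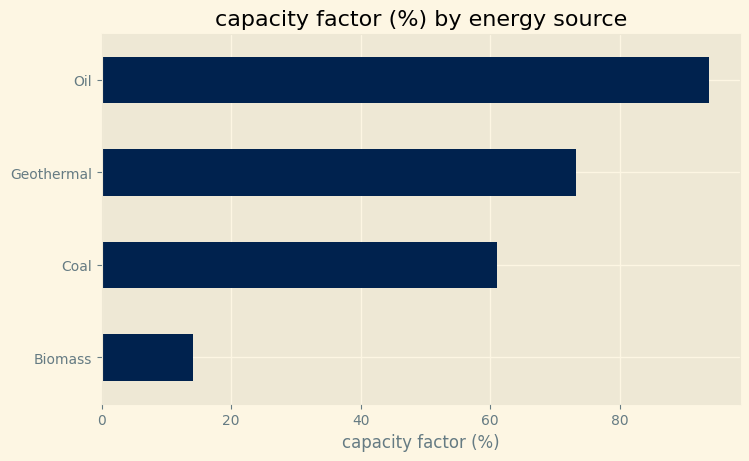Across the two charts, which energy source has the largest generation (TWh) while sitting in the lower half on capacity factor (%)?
Biomass

Chart 2 median capacity factor (%) ≈ 70; below-median energy sources: Biomass, Coal. Among those, Biomass has the highest generation (TWh) (≈ 400).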